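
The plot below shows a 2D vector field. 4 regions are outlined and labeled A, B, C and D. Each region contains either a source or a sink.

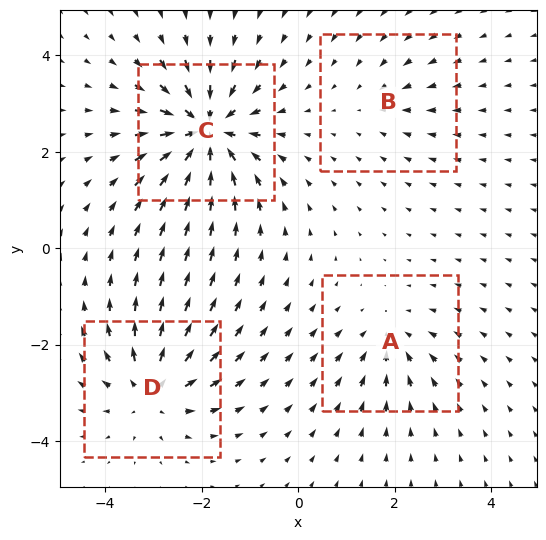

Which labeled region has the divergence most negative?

C

Divergence at each region's feature centre — A: about -4, B: about -2, C: about -8, D: about +6. Region C is most negative.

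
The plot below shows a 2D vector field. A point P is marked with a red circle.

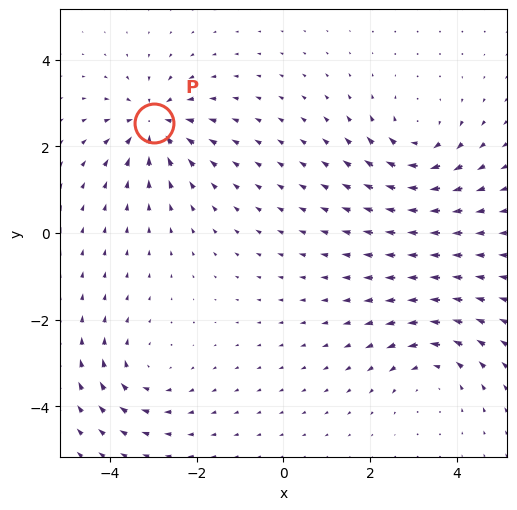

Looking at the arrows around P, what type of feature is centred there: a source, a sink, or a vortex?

At P (-3.0, 2.5) the arrows converge inward. Divergence about -5, curl ≈0 — negative divergence with near-zero curl is a sink.

sink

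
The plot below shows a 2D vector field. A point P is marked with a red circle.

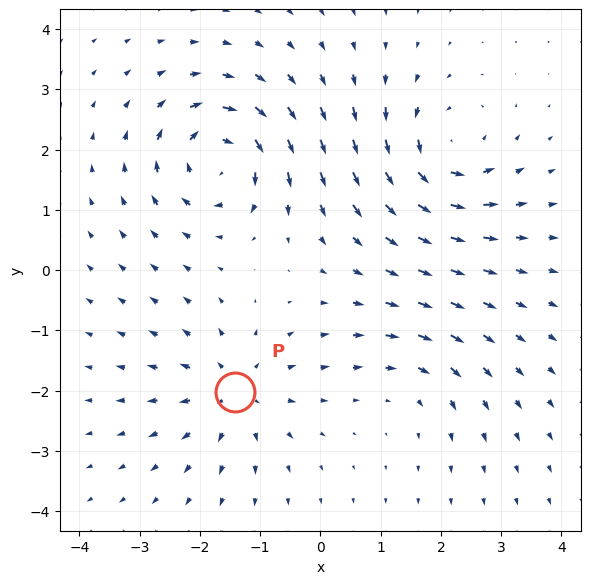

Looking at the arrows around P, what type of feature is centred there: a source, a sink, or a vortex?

At P (-1.4, -2.0) the arrows spread outward. Divergence about +5, curl ≈0 — positive divergence with near-zero curl is a source.

source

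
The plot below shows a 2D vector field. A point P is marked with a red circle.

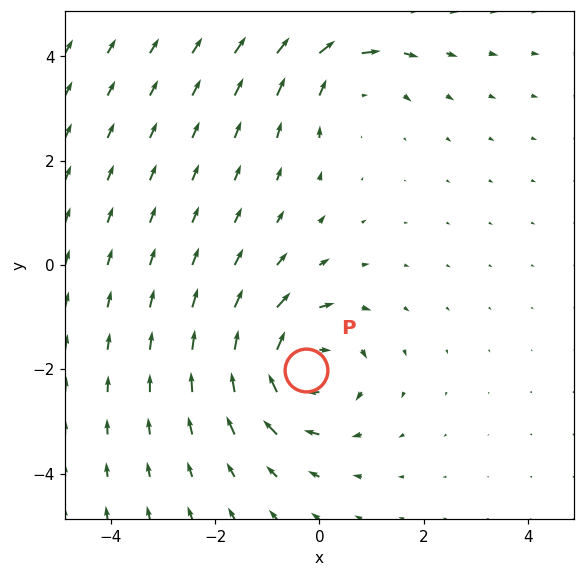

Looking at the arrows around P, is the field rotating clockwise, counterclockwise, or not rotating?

Near P at (-0.3, -2.0) the arrows circulate clockwise. The curl (z-component) there is about -6; negative curl means clockwise rotation.

clockwise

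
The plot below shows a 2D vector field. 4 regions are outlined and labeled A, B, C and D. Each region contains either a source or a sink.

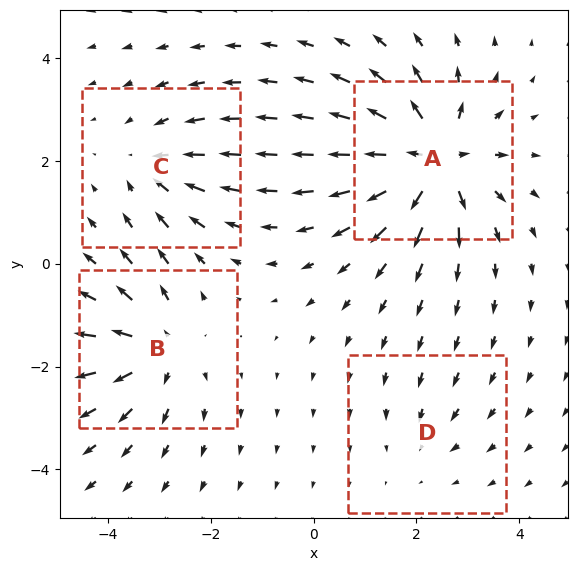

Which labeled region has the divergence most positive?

A

Divergence at each region's feature centre — A: about +8, B: about +5, C: about -4, D: about -2. Region A is most positive.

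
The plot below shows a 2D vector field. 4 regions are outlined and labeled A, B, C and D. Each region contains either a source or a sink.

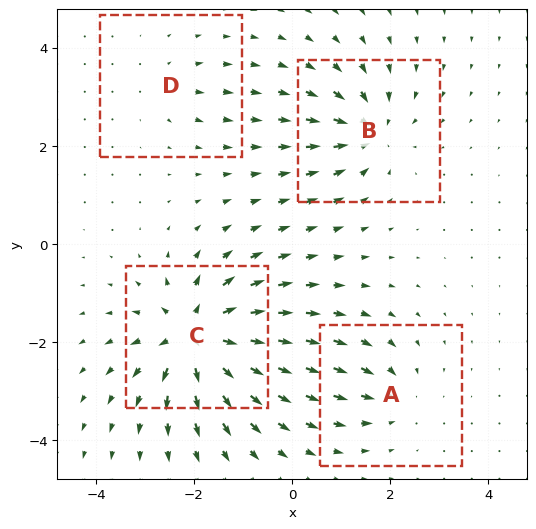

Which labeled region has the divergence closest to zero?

D

Divergence at each region's feature centre — A: about -4, B: about -6, C: about +9, D: about +3. Region D is closest to zero.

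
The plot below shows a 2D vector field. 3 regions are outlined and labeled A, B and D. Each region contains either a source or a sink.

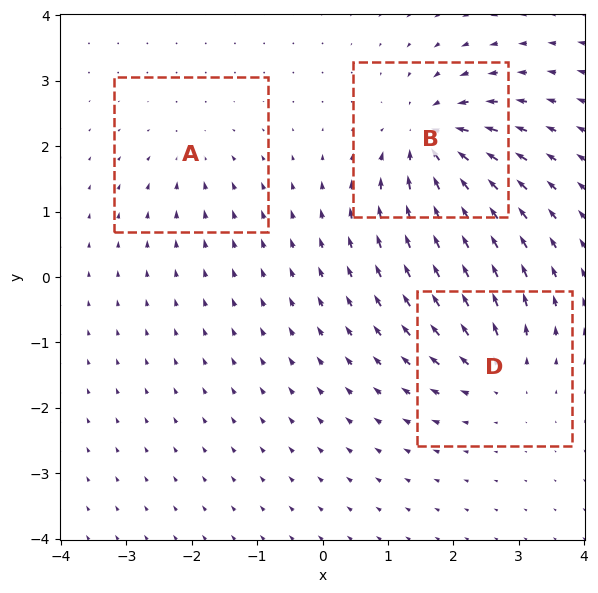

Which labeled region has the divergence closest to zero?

A

Divergence at each region's feature centre — A: about -3, B: about -6, D: about +4. Region A is closest to zero.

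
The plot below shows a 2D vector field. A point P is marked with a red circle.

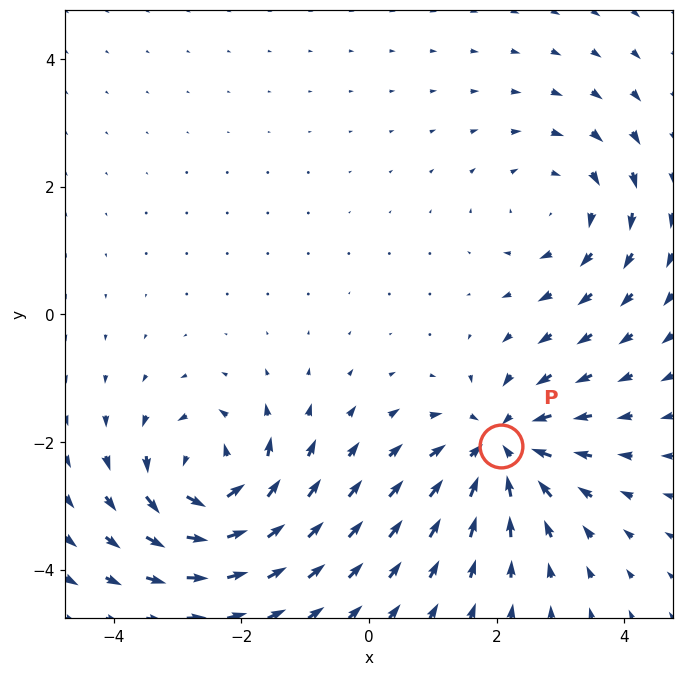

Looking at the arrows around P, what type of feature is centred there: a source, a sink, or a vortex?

At P (2.1, -2.1) the arrows converge inward. Divergence about -6, curl ≈0 — negative divergence with near-zero curl is a sink.

sink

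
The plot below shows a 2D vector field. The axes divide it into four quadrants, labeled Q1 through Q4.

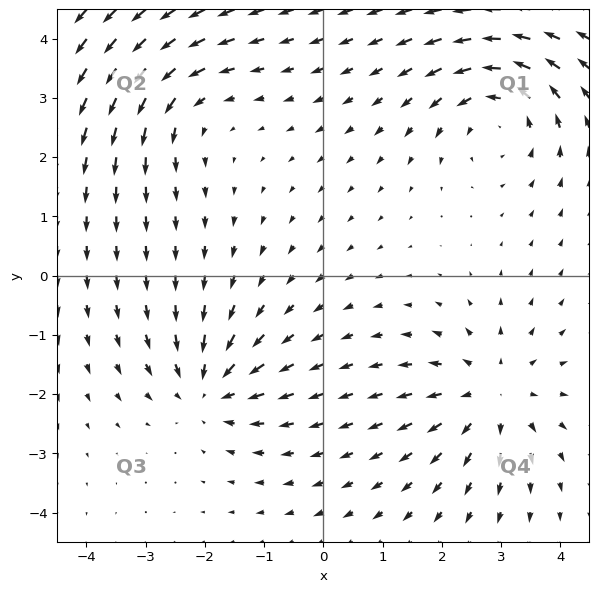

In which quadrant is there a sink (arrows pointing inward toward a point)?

Q3

The sink sits at approximately (-1.9, -1.9), which lies in quadrant Q3. The divergence there is about -4, negative as expected for a sink.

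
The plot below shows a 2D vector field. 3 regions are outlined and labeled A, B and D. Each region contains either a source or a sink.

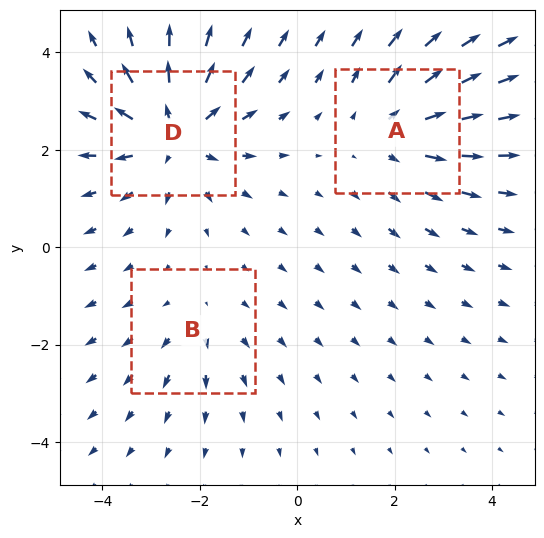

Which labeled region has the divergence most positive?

D

Divergence at each region's feature centre — A: about +3, B: about +2, D: about +4. Region D is most positive.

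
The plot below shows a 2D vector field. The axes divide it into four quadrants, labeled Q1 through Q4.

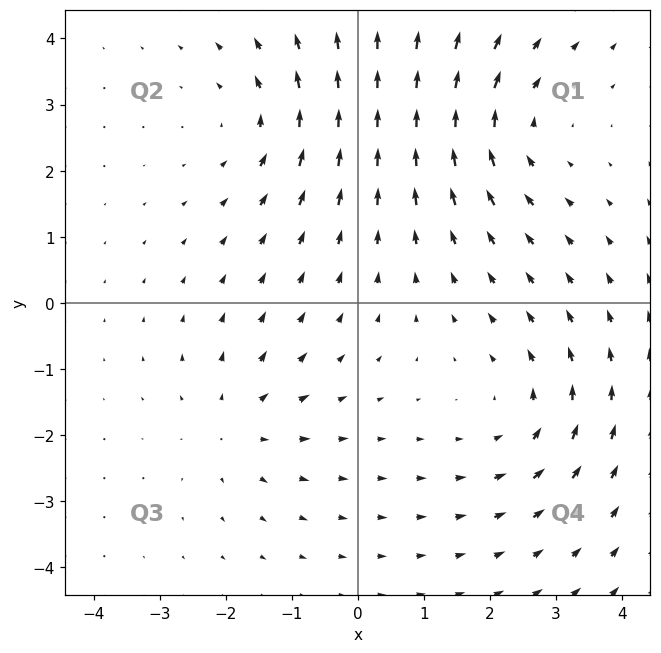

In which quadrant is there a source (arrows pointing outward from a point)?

Q3

The source sits at approximately (-1.8, -1.8), which lies in quadrant Q3. The divergence there is about +3, positive as expected for a source.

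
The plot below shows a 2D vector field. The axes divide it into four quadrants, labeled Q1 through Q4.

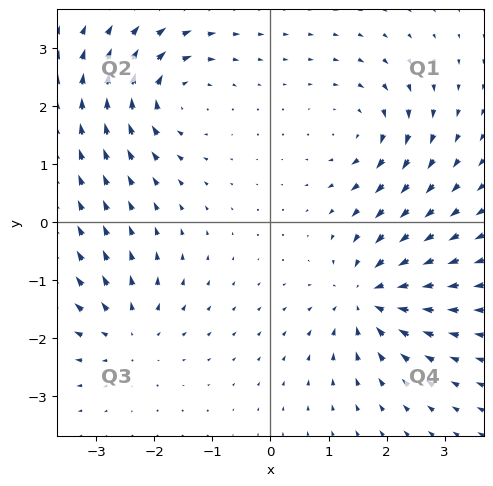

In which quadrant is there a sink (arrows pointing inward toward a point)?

The sink sits at approximately (1.7, -1.3), which lies in quadrant Q4. The divergence there is about -6, negative as expected for a sink.

Q4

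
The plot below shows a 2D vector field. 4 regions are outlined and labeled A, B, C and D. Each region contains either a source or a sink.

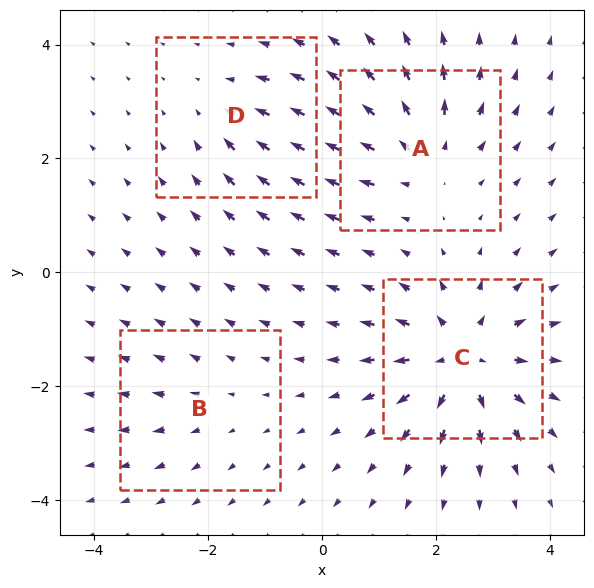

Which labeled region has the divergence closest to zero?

B

Divergence at each region's feature centre — A: about +5, B: about +2, C: about +7, D: about -3. Region B is closest to zero.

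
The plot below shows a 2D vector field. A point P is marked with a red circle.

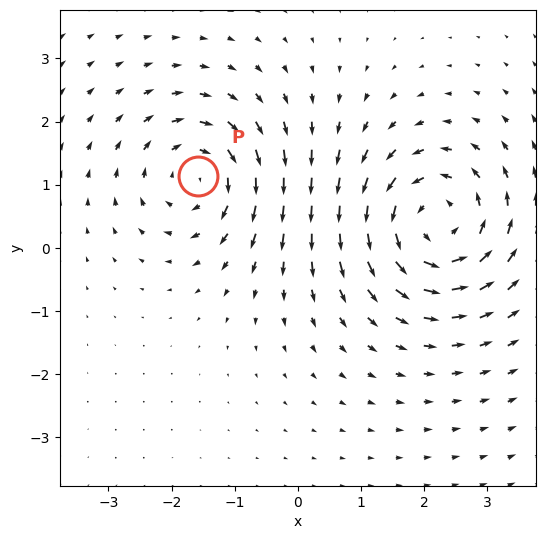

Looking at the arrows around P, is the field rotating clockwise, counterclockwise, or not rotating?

Near P at (-1.6, 1.1) the arrows circulate clockwise. The curl (z-component) there is about -4; negative curl means clockwise rotation.

clockwise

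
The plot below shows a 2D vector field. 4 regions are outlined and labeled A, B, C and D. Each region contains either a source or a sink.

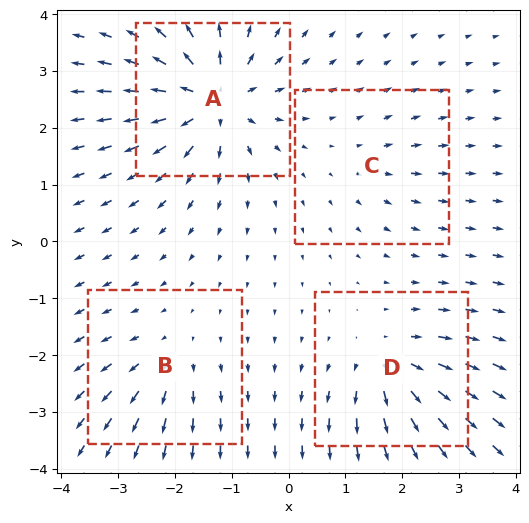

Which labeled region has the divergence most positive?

Divergence at each region's feature centre — A: about +9, B: about +4, C: about +3, D: about +6. Region A is most positive.

A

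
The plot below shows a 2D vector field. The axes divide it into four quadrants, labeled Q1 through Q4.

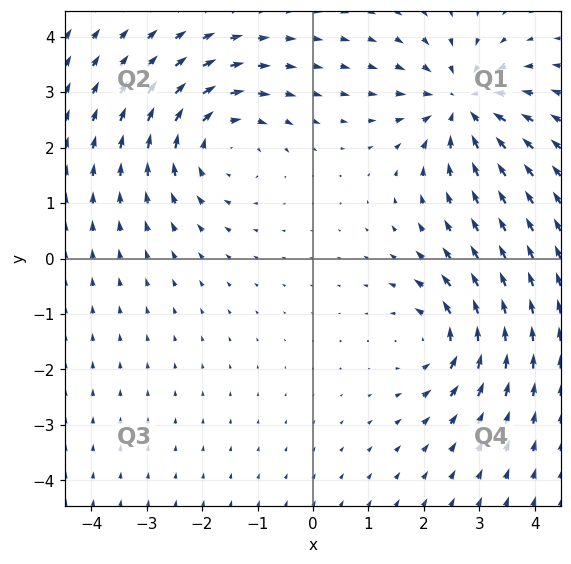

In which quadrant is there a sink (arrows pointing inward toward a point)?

Q1

The sink sits at approximately (2.7, 2.8), which lies in quadrant Q1. The divergence there is about -5, negative as expected for a sink.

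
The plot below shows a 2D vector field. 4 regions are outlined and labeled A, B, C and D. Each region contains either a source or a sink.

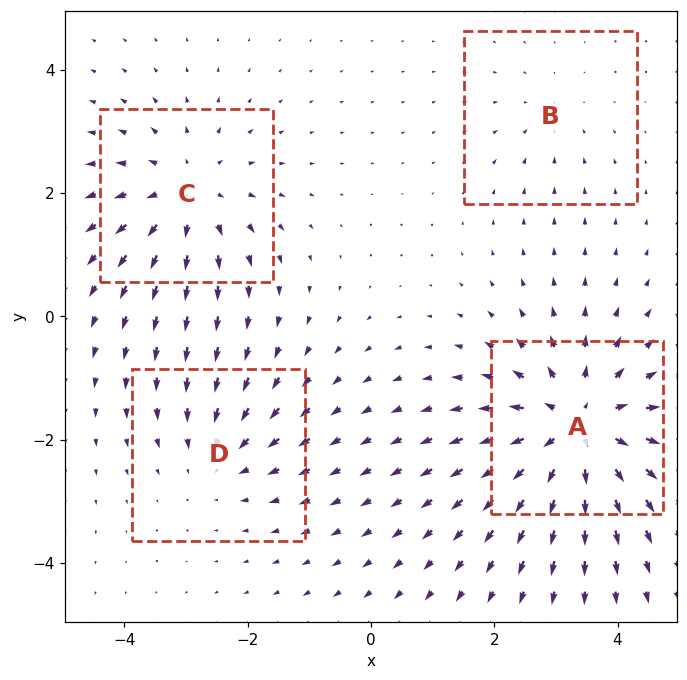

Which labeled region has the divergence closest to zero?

B

Divergence at each region's feature centre — A: about +7, B: about -2, C: about +5, D: about -3. Region B is closest to zero.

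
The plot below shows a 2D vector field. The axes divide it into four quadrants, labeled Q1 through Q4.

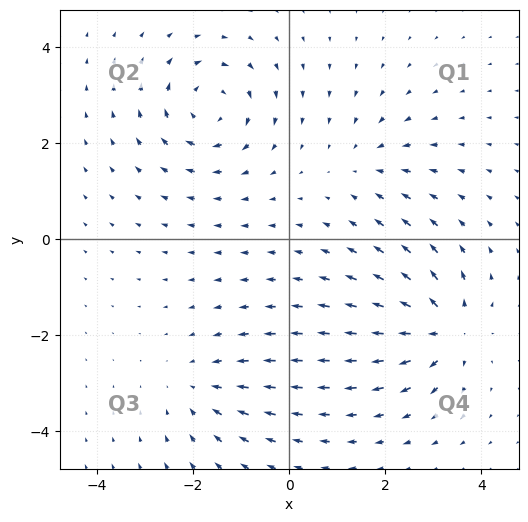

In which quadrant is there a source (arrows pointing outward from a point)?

The source sits at approximately (3.2, -1.9), which lies in quadrant Q4. The divergence there is about +6, positive as expected for a source.

Q4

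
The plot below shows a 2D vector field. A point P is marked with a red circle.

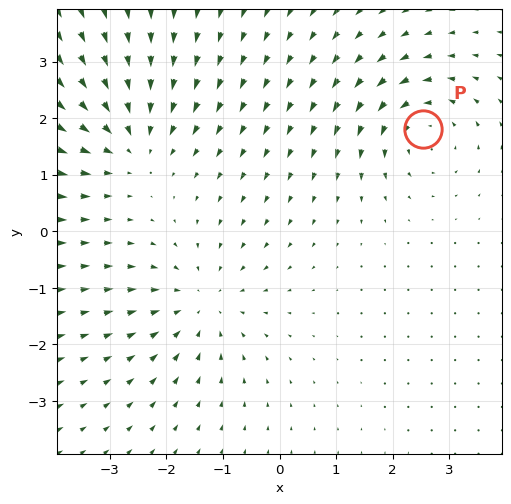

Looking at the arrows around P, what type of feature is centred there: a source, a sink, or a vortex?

At P (2.5, 1.8) the arrows circulate counterclockwise. Divergence ≈0, curl about +5 — near-zero divergence with nonzero curl is a vortex.

vortex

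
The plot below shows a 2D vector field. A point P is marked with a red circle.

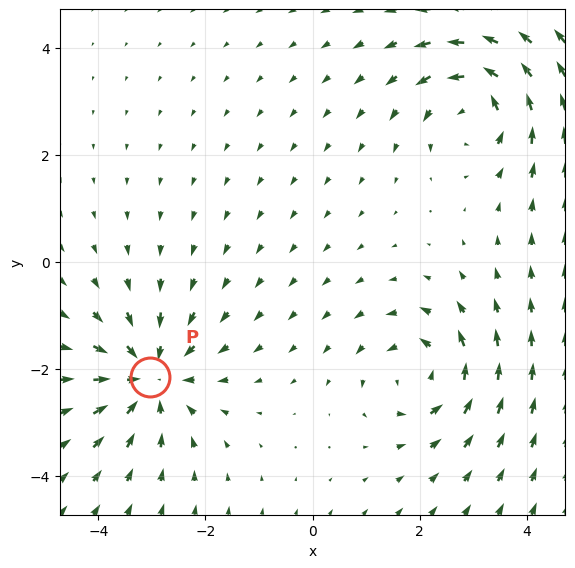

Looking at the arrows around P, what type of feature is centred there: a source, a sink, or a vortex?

sink

At P (-3.0, -2.2) the arrows converge inward. Divergence about -5, curl ≈0 — negative divergence with near-zero curl is a sink.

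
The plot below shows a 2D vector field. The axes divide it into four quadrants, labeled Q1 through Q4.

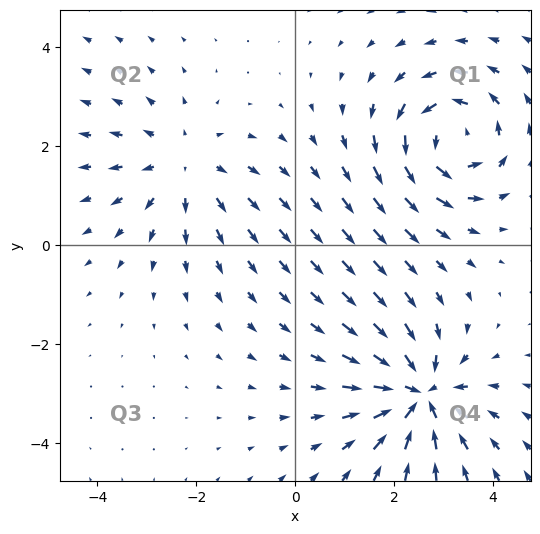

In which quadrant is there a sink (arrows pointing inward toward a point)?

Q4

The sink sits at approximately (2.5, -3.0), which lies in quadrant Q4. The divergence there is about -6, negative as expected for a sink.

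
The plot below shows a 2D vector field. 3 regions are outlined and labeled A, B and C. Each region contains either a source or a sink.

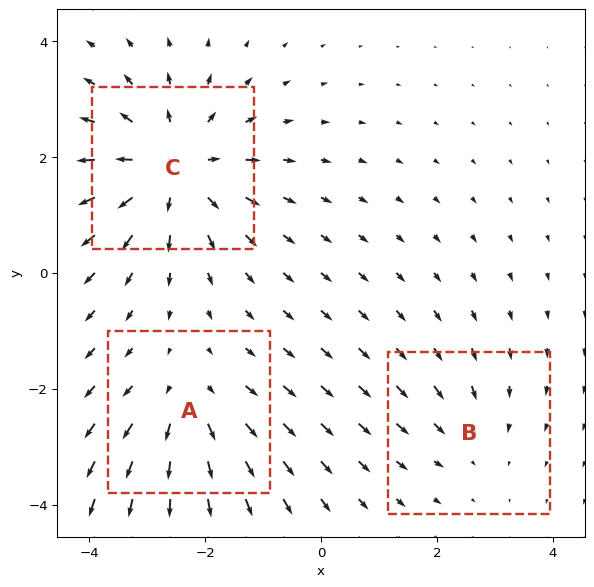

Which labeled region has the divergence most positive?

C

Divergence at each region's feature centre — A: about +3, B: about -2, C: about +5. Region C is most positive.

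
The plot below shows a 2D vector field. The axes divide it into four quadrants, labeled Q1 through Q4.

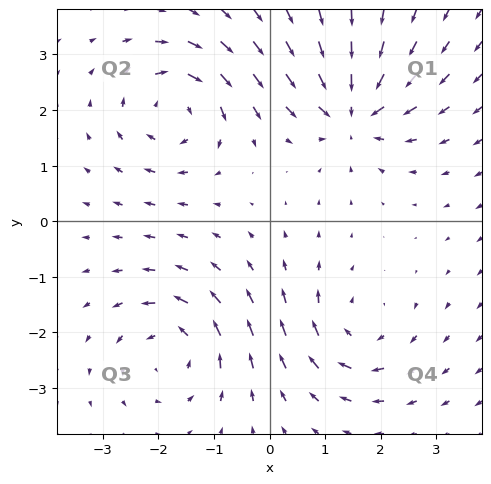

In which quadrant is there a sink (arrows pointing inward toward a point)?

Q1

The sink sits at approximately (1.5, 2.0), which lies in quadrant Q1. The divergence there is about -6, negative as expected for a sink.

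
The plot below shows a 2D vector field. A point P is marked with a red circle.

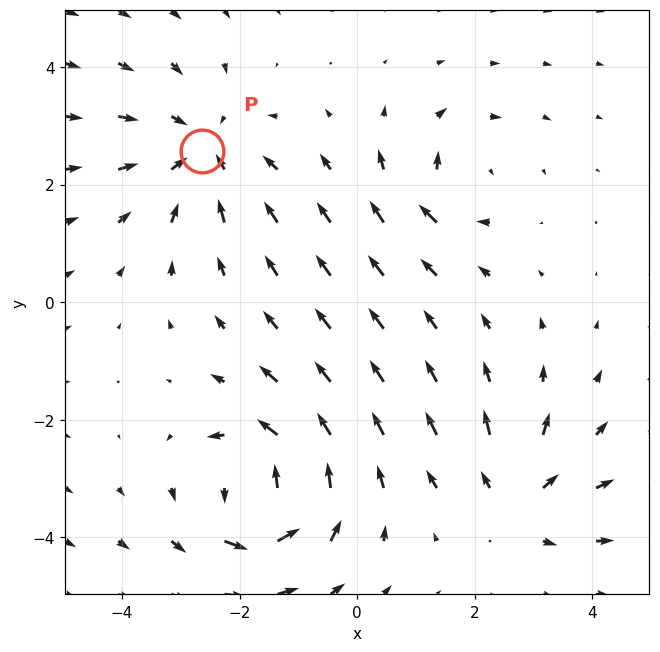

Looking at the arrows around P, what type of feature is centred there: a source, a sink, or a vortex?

At P (-2.6, 2.6) the arrows converge inward. Divergence about -3, curl ≈0 — negative divergence with near-zero curl is a sink.

sink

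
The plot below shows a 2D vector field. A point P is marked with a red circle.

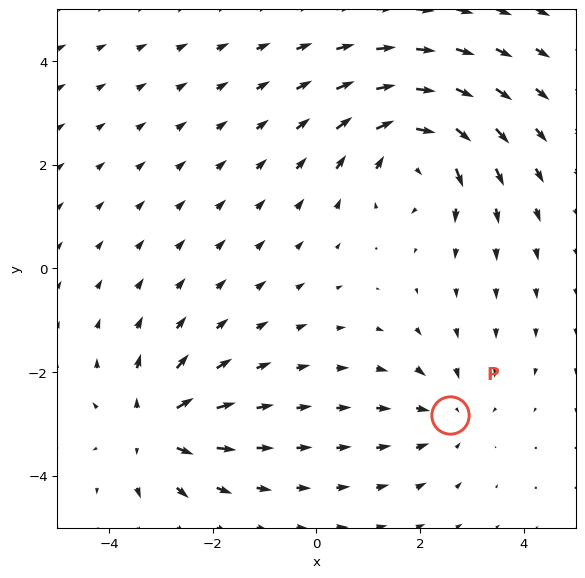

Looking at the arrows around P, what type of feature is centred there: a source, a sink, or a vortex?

sink

At P (2.6, -2.8) the arrows converge inward. Divergence about -2, curl ≈0 — negative divergence with near-zero curl is a sink.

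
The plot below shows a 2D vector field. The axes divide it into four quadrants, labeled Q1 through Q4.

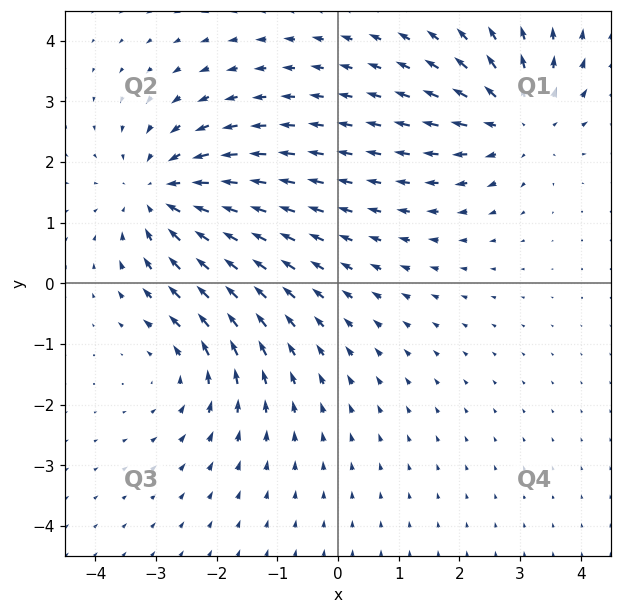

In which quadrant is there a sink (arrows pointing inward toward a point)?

Q2

The sink sits at approximately (-2.9, 1.5), which lies in quadrant Q2. The divergence there is about -3, negative as expected for a sink.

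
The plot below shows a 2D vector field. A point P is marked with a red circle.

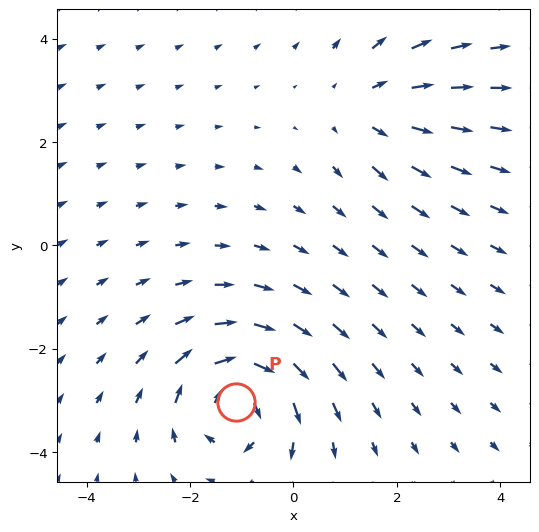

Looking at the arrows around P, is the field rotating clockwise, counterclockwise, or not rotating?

Near P at (-1.1, -3.0) the arrows circulate clockwise. The curl (z-component) there is about -5; negative curl means clockwise rotation.

clockwise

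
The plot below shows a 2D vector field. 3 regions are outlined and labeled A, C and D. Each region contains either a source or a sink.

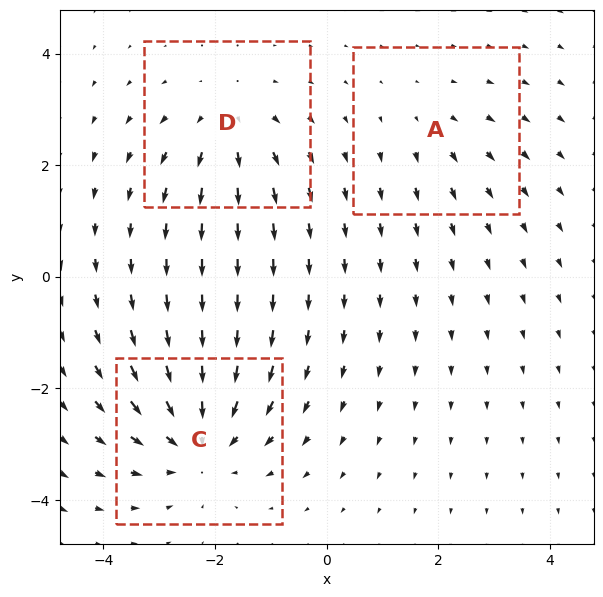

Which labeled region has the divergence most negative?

C

Divergence at each region's feature centre — A: about +2, C: about -4, D: about +3. Region C is most negative.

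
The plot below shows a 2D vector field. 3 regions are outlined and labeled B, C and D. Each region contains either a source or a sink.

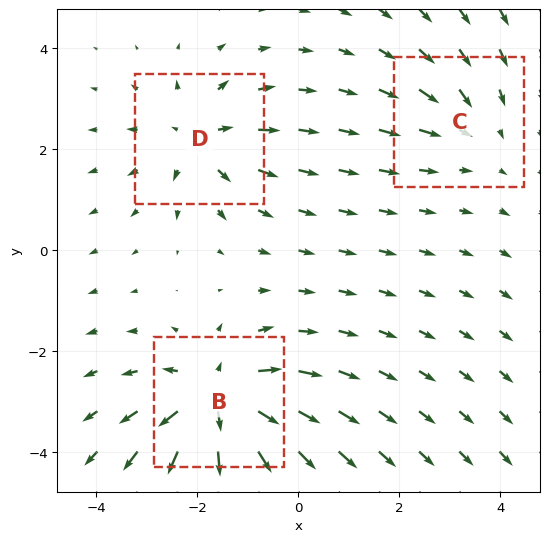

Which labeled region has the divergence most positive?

Divergence at each region's feature centre — B: about +6, C: about -2, D: about +4. Region B is most positive.

B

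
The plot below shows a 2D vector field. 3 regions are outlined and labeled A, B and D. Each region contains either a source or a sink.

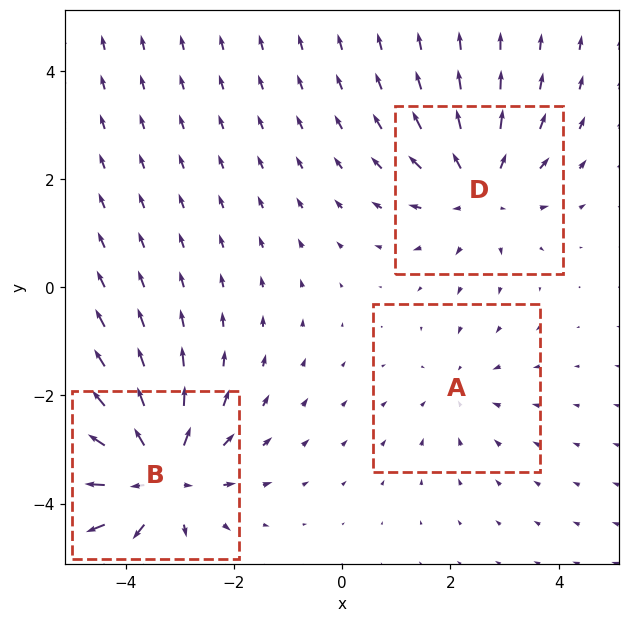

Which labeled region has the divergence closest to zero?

A

Divergence at each region's feature centre — A: about -2, B: about +4, D: about +3. Region A is closest to zero.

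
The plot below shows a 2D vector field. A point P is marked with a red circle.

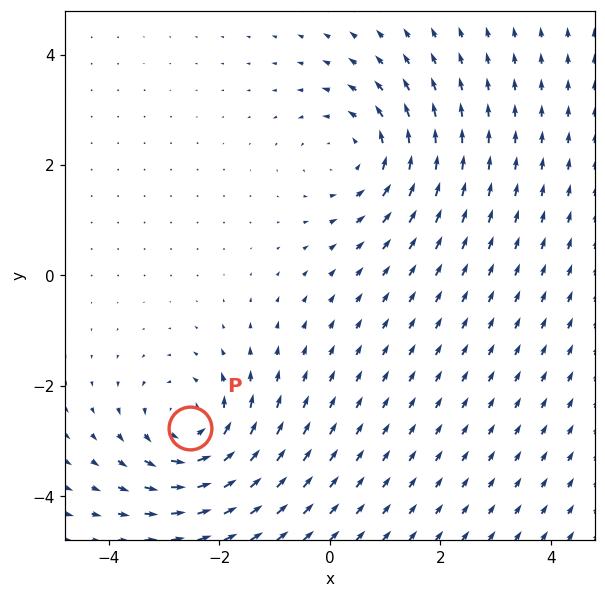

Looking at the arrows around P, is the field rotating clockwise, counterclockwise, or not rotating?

Near P at (-2.5, -2.8) the arrows circulate counterclockwise. The curl (z-component) there is about +4; positive curl means counterclockwise rotation.

counterclockwise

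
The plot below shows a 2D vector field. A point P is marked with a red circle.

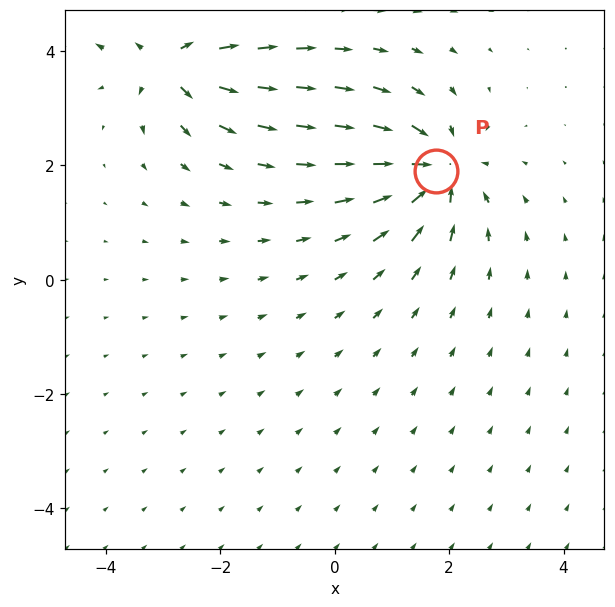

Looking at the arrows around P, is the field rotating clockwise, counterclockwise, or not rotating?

Near P at (1.8, 1.9) the arrows show no circulation. The curl there is ≈0.

not rotating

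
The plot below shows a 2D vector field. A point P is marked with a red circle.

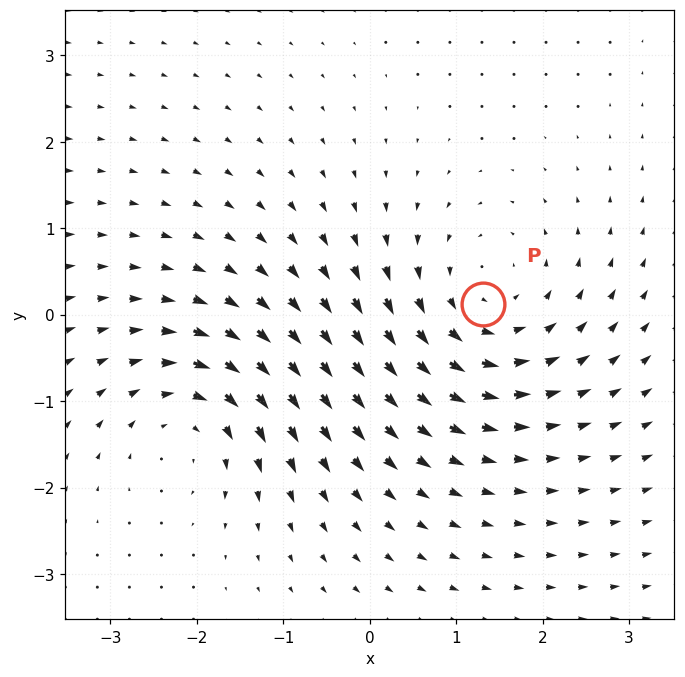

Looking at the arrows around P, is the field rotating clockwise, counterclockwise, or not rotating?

counterclockwise

Near P at (1.3, 0.1) the arrows circulate counterclockwise. The curl (z-component) there is about +4; positive curl means counterclockwise rotation.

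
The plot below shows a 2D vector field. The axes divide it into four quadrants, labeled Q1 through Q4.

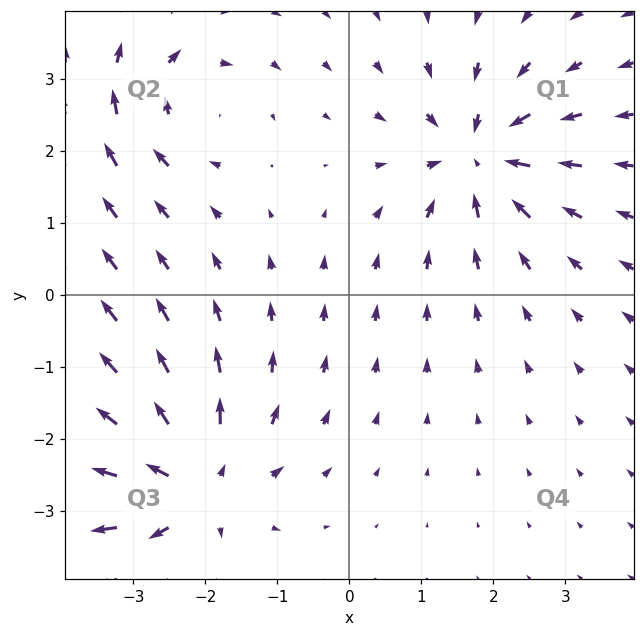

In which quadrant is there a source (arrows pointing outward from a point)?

The source sits at approximately (-2.2, -2.6), which lies in quadrant Q3. The divergence there is about +5, positive as expected for a source.

Q3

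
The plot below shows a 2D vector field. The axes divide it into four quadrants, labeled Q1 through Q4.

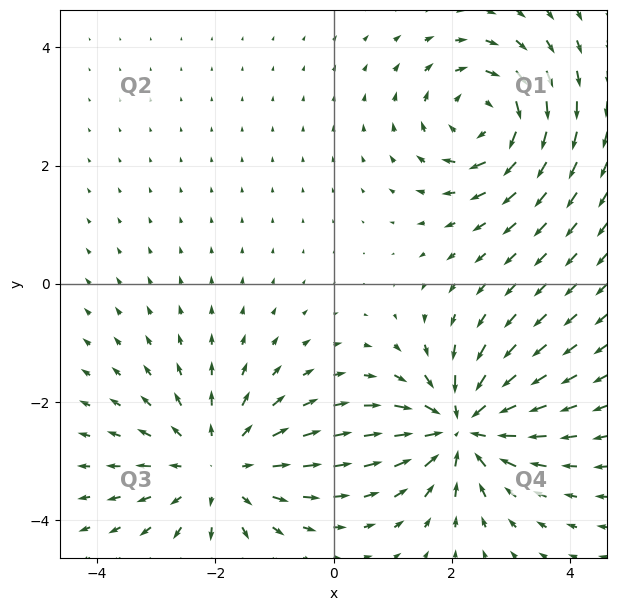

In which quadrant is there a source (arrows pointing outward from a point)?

The source sits at approximately (-1.9, -3.1), which lies in quadrant Q3. The divergence there is about +3, positive as expected for a source.

Q3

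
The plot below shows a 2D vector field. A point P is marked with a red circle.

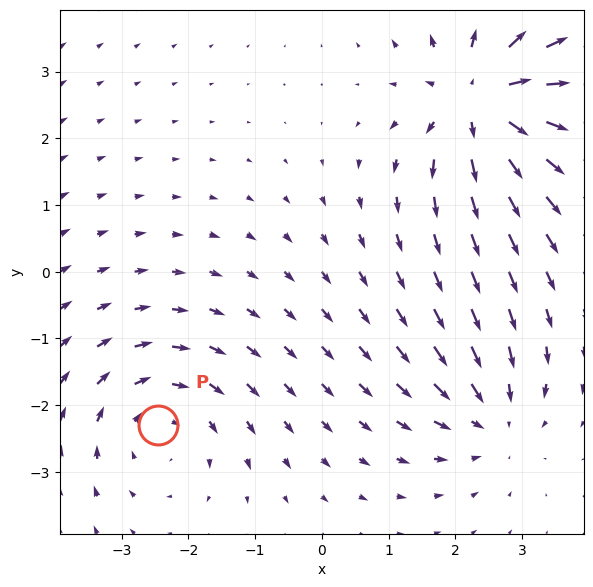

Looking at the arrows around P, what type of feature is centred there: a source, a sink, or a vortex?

At P (-2.4, -2.3) the arrows circulate clockwise. Divergence ≈0, curl about -3 — near-zero divergence with nonzero curl is a vortex.

vortex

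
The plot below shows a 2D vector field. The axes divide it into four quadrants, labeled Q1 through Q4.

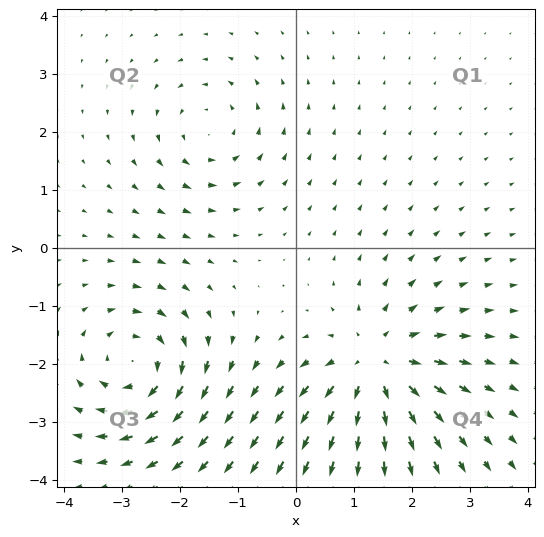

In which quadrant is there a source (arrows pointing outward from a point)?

The source sits at approximately (1.4, -2.0), which lies in quadrant Q4. The divergence there is about +5, positive as expected for a source.

Q4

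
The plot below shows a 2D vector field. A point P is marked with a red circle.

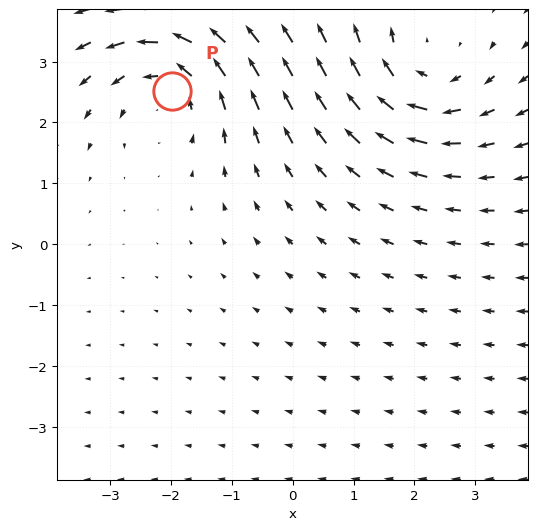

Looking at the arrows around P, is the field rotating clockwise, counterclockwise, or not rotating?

counterclockwise

Near P at (-2.0, 2.5) the arrows circulate counterclockwise. The curl (z-component) there is about +4; positive curl means counterclockwise rotation.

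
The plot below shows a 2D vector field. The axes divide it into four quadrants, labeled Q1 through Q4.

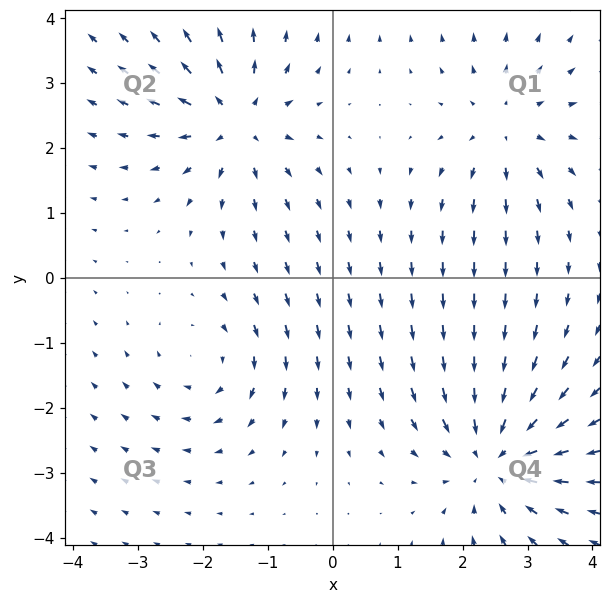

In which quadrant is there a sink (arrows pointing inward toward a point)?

The sink sits at approximately (2.5, -2.8), which lies in quadrant Q4. The divergence there is about -4, negative as expected for a sink.

Q4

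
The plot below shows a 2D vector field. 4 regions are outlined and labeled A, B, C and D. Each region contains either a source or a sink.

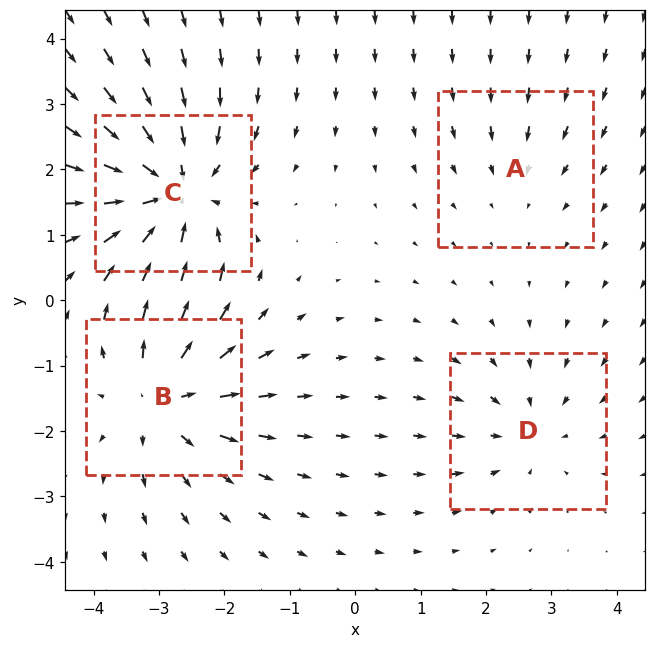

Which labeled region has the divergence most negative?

Divergence at each region's feature centre — A: about -2, B: about +6, C: about -7, D: about -3. Region C is most negative.

C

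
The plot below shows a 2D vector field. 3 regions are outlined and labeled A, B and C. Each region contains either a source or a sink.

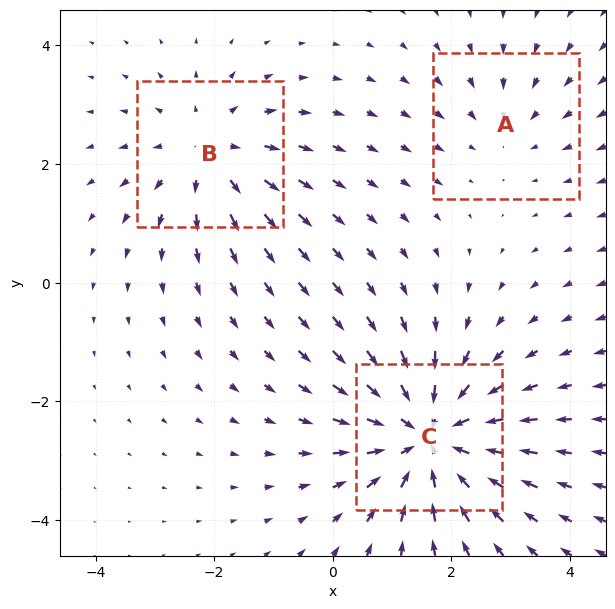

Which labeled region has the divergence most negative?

C

Divergence at each region's feature centre — A: about -2, B: about +3, C: about -5. Region C is most negative.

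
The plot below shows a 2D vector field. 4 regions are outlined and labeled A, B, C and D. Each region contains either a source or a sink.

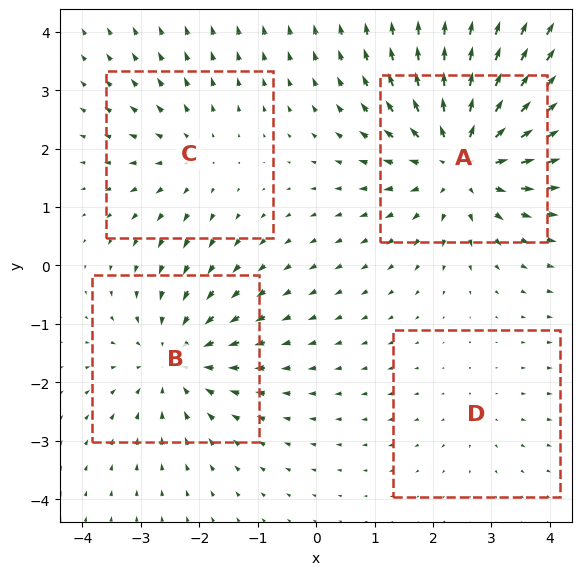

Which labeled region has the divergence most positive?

Divergence at each region's feature centre — A: about +6, B: about -4, C: about +3, D: about +2. Region A is most positive.

A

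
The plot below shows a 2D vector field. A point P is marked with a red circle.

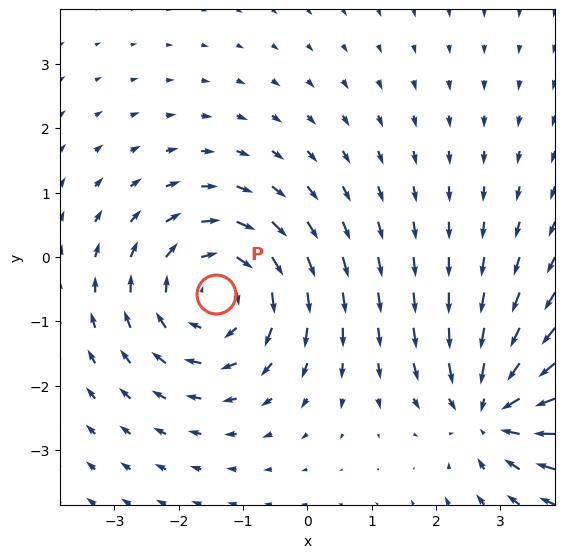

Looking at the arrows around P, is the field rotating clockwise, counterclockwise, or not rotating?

Near P at (-1.4, -0.6) the arrows circulate clockwise. The curl (z-component) there is about -3; negative curl means clockwise rotation.

clockwise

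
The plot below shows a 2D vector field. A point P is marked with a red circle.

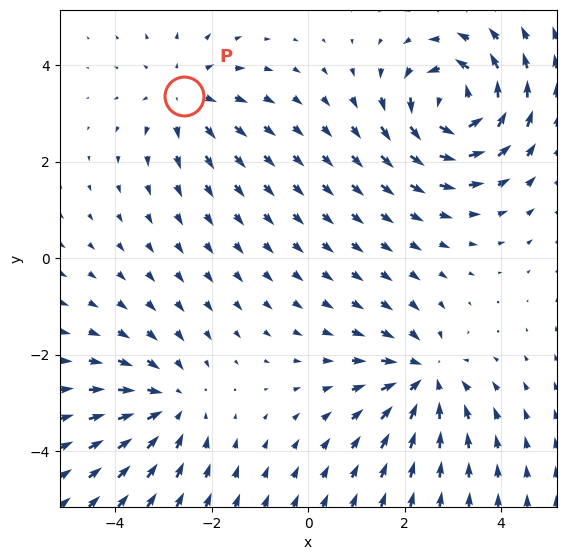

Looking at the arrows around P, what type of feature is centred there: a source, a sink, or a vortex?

source

At P (-2.6, 3.4) the arrows spread outward. Divergence about +3, curl ≈0 — positive divergence with near-zero curl is a source.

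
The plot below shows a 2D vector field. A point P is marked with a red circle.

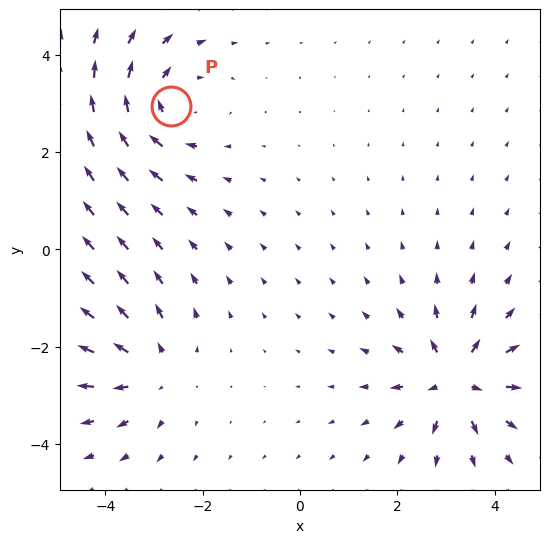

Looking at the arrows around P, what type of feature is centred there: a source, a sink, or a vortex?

vortex

At P (-2.7, 2.9) the arrows circulate clockwise. Divergence ≈0, curl about -4 — near-zero divergence with nonzero curl is a vortex.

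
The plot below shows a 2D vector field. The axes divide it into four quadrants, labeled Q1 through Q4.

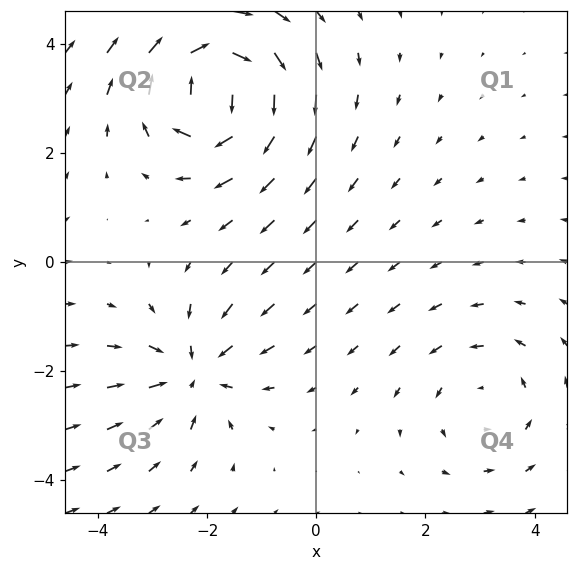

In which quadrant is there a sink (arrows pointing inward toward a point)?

The sink sits at approximately (-2.2, -2.0), which lies in quadrant Q3. The divergence there is about -4, negative as expected for a sink.

Q3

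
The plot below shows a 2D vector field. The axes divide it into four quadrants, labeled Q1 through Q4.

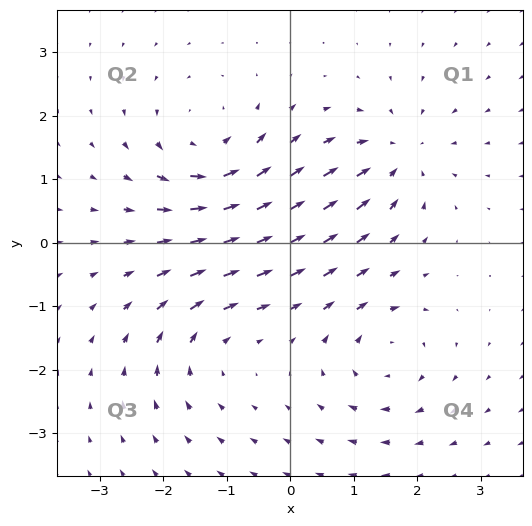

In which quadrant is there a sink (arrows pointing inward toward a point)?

Q1

The sink sits at approximately (1.7, 1.4), which lies in quadrant Q1. The divergence there is about -4, negative as expected for a sink.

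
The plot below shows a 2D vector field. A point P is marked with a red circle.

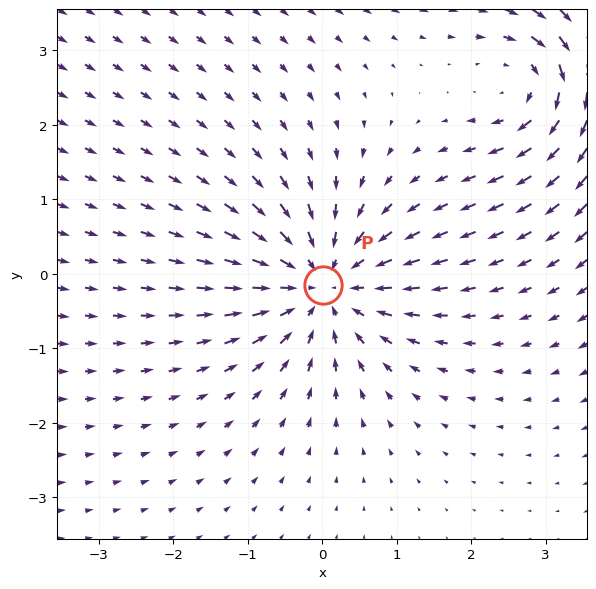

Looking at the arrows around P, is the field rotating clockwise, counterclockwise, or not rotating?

not rotating

Near P at (0.0, -0.2) the arrows show no circulation. The curl there is ≈0.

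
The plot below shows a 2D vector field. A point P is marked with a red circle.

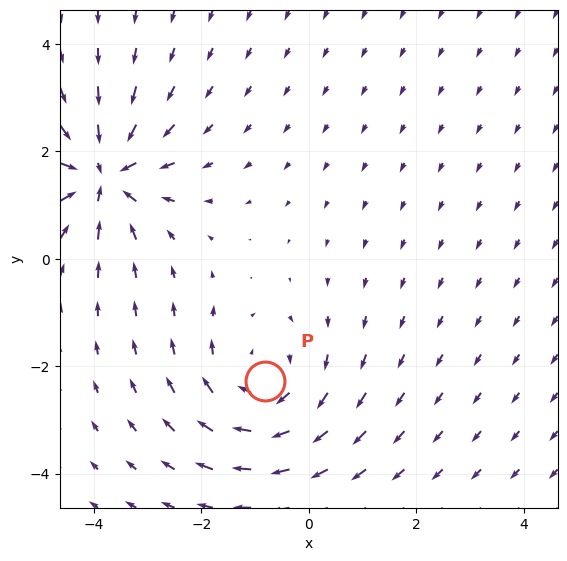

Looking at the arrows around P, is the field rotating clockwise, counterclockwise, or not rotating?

clockwise

Near P at (-0.8, -2.3) the arrows circulate clockwise. The curl (z-component) there is about -3; negative curl means clockwise rotation.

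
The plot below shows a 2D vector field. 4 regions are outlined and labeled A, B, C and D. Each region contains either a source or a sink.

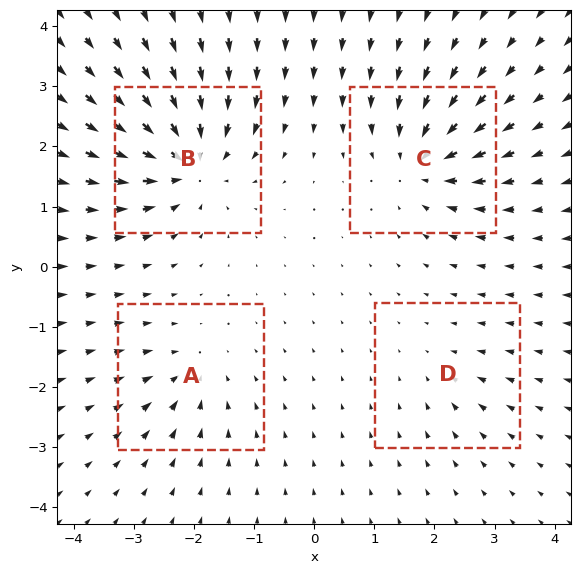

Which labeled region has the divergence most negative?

B

Divergence at each region's feature centre — A: about -4, B: about -8, C: about -7, D: about -3. Region B is most negative.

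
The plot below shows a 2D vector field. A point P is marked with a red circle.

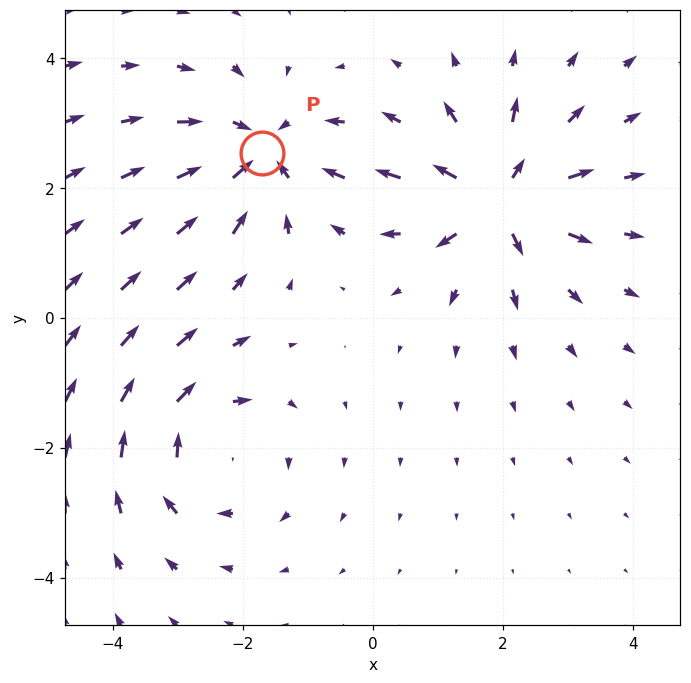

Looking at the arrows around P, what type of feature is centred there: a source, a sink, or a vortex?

At P (-1.7, 2.5) the arrows converge inward. Divergence about -3, curl ≈0 — negative divergence with near-zero curl is a sink.

sink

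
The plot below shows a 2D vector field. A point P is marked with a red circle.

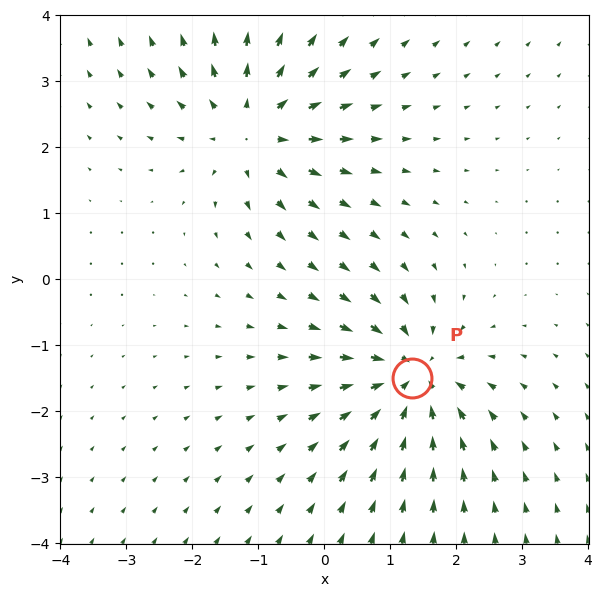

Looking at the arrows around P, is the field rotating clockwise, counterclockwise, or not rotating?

Near P at (1.3, -1.5) the arrows show no circulation. The curl there is ≈0.

not rotating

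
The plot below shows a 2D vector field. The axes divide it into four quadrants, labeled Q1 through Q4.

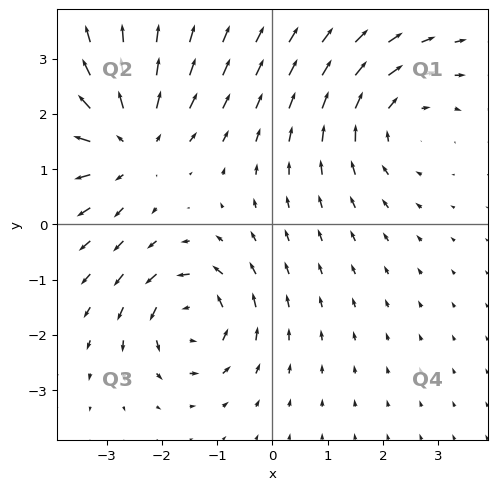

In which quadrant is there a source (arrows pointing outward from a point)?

The source sits at approximately (-2.6, 1.5), which lies in quadrant Q2. The divergence there is about +4, positive as expected for a source.

Q2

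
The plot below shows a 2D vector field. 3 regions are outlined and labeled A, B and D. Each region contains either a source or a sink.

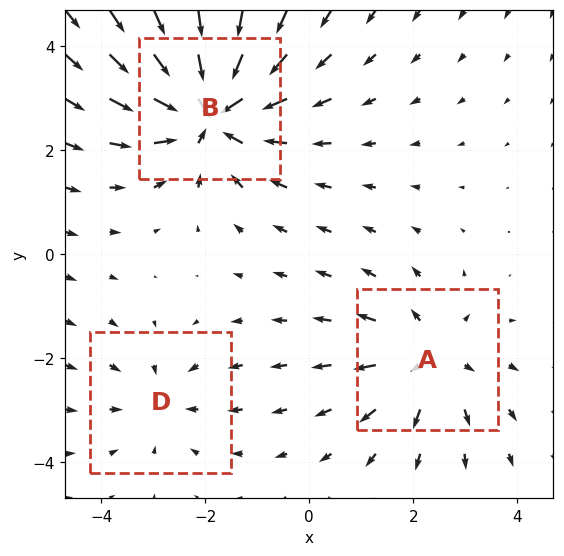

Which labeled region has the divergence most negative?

B

Divergence at each region's feature centre — A: about +3, B: about -5, D: about -2. Region B is most negative.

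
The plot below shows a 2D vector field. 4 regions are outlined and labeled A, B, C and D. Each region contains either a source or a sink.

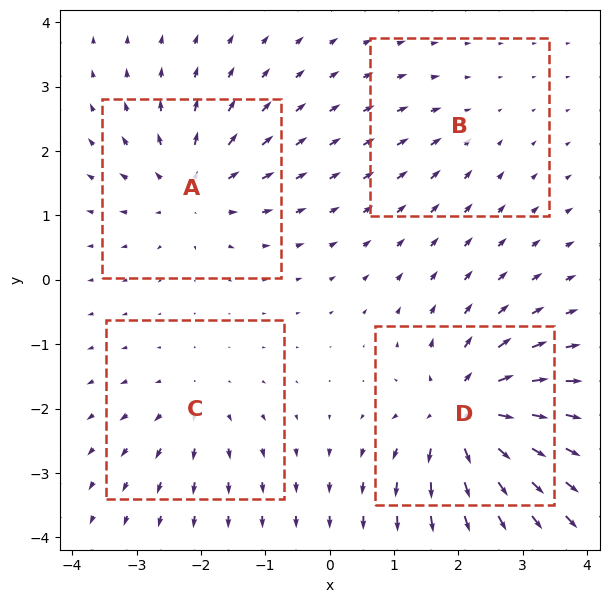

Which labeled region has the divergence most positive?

D

Divergence at each region's feature centre — A: about +6, B: about -2, C: about +4, D: about +8. Region D is most positive.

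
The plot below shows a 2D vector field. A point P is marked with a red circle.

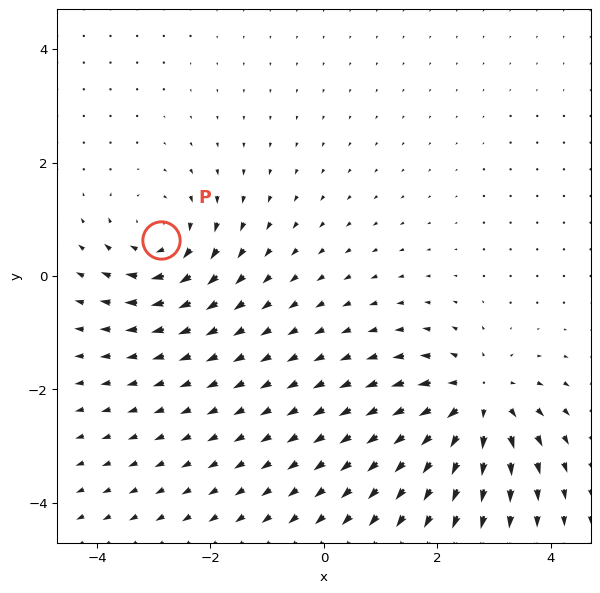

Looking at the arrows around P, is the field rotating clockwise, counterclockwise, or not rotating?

clockwise

Near P at (-2.9, 0.6) the arrows circulate clockwise. The curl (z-component) there is about -3; negative curl means clockwise rotation.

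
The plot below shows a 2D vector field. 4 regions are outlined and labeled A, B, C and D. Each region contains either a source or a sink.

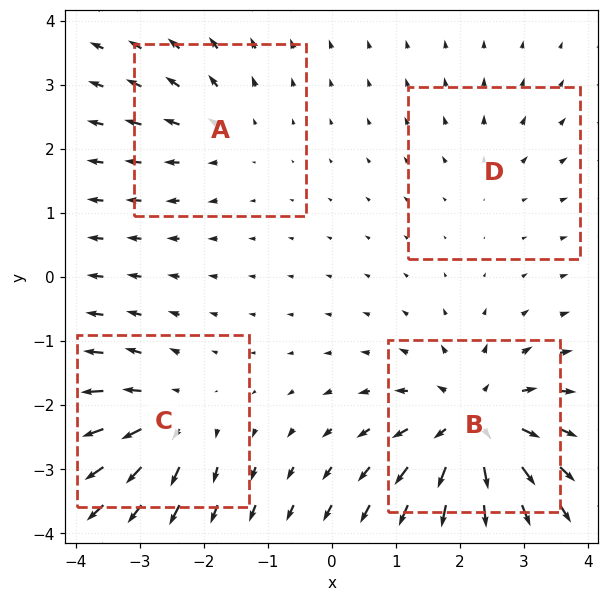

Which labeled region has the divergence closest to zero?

Divergence at each region's feature centre — A: about +3, B: about +8, C: about +5, D: about +2. Region D is closest to zero.

D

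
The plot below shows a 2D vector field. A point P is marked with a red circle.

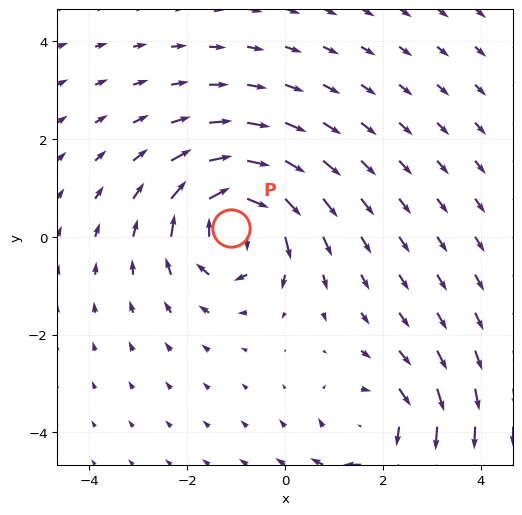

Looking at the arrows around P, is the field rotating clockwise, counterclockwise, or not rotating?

Near P at (-1.1, 0.2) the arrows circulate clockwise. The curl (z-component) there is about -5; negative curl means clockwise rotation.

clockwise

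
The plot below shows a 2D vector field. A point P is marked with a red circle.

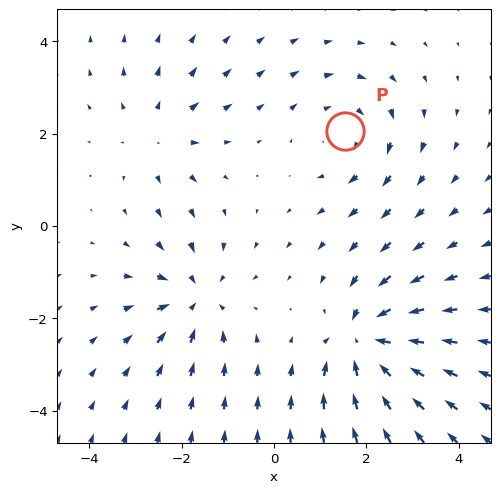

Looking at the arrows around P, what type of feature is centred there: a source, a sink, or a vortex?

At P (1.5, 2.1) the arrows circulate clockwise. Divergence ≈0, curl about -3 — near-zero divergence with nonzero curl is a vortex.

vortex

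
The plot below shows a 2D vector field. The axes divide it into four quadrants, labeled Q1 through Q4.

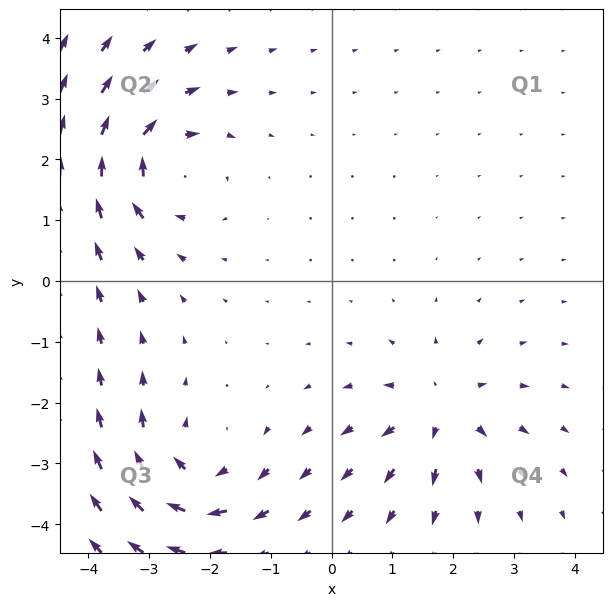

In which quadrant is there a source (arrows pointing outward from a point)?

The source sits at approximately (1.8, -2.1), which lies in quadrant Q4. The divergence there is about +5, positive as expected for a source.

Q4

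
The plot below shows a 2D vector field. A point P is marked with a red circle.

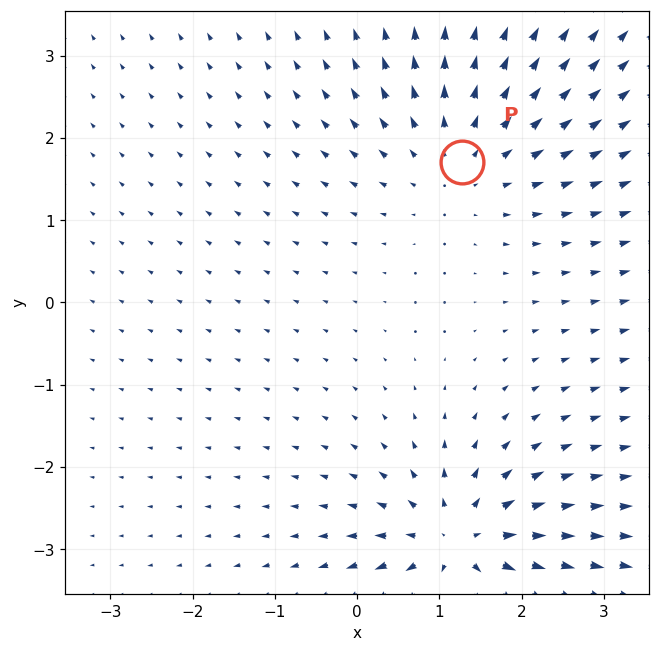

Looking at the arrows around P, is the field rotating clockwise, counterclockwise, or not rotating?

Near P at (1.3, 1.7) the arrows show no circulation. The curl there is ≈0.

not rotating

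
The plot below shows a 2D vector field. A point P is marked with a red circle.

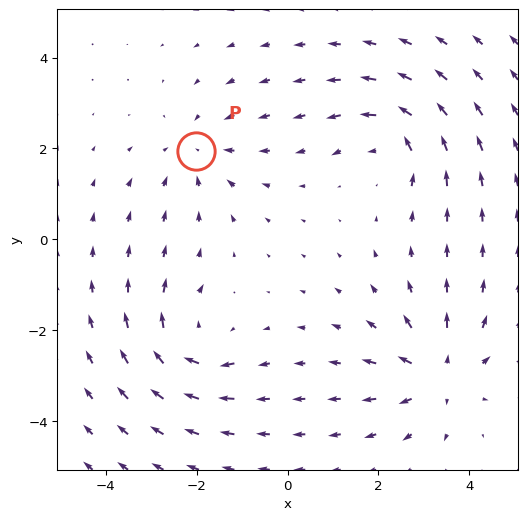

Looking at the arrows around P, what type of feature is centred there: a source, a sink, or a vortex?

At P (-2.0, 1.9) the arrows converge inward. Divergence about -3, curl ≈0 — negative divergence with near-zero curl is a sink.

sink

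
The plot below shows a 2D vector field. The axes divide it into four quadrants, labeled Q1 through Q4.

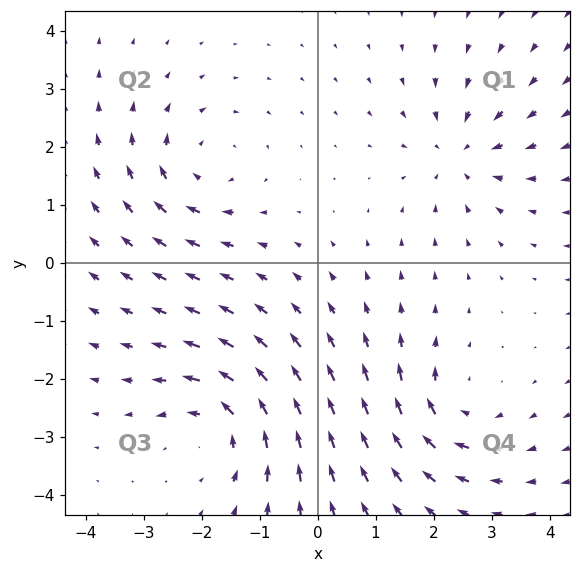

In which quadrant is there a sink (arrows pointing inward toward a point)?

Q1

The sink sits at approximately (2.5, 1.9), which lies in quadrant Q1. The divergence there is about -3, negative as expected for a sink.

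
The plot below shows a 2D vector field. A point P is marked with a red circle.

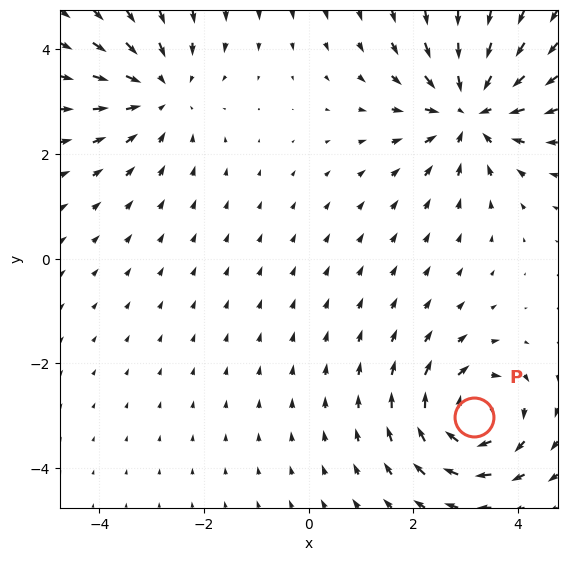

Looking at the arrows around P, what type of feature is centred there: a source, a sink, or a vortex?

vortex

At P (3.2, -3.0) the arrows circulate clockwise. Divergence ≈0, curl about -5 — near-zero divergence with nonzero curl is a vortex.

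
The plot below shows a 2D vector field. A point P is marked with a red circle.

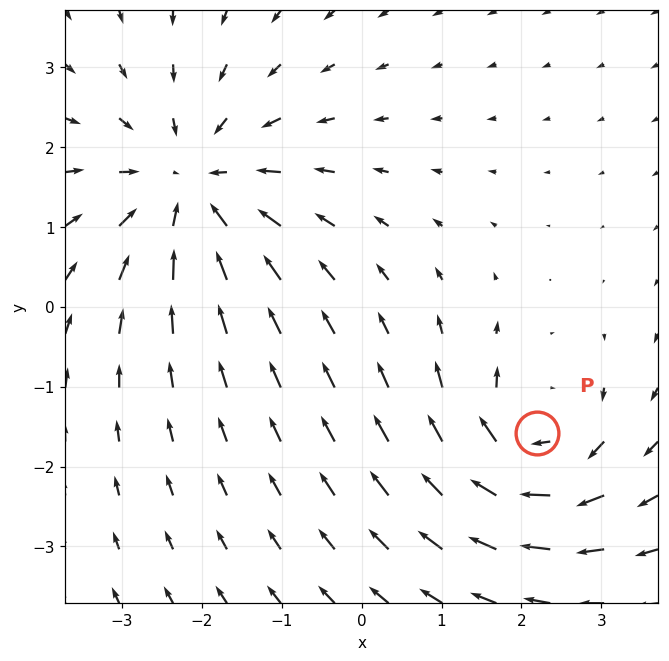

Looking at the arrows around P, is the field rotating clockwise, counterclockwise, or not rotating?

clockwise

Near P at (2.2, -1.6) the arrows circulate clockwise. The curl (z-component) there is about -4; negative curl means clockwise rotation.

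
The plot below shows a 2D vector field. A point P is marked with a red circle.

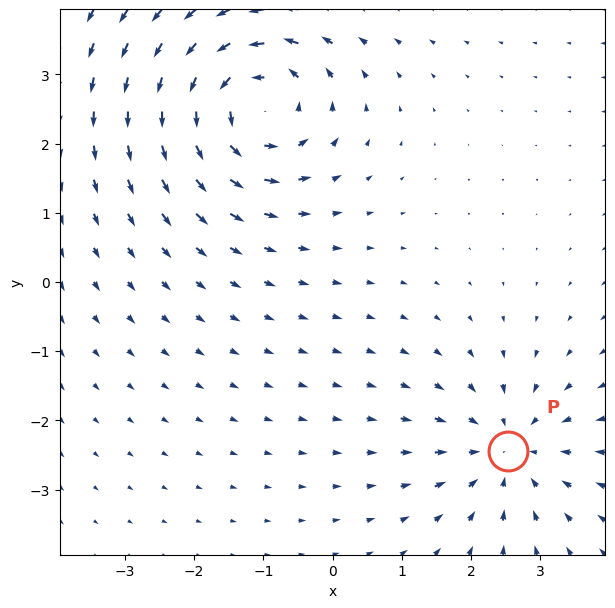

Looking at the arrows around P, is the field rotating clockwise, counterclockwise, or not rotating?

Near P at (2.5, -2.4) the arrows show no circulation. The curl there is ≈0.

not rotating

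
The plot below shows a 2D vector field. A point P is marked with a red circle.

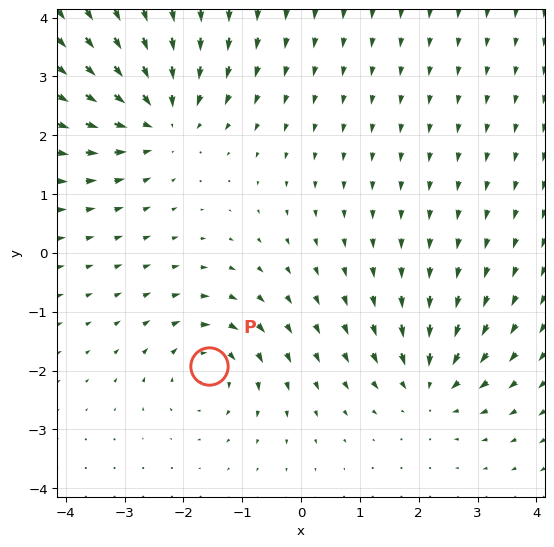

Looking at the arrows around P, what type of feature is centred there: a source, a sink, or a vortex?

At P (-1.6, -1.9) the arrows circulate clockwise. Divergence ≈0, curl about -4 — near-zero divergence with nonzero curl is a vortex.

vortex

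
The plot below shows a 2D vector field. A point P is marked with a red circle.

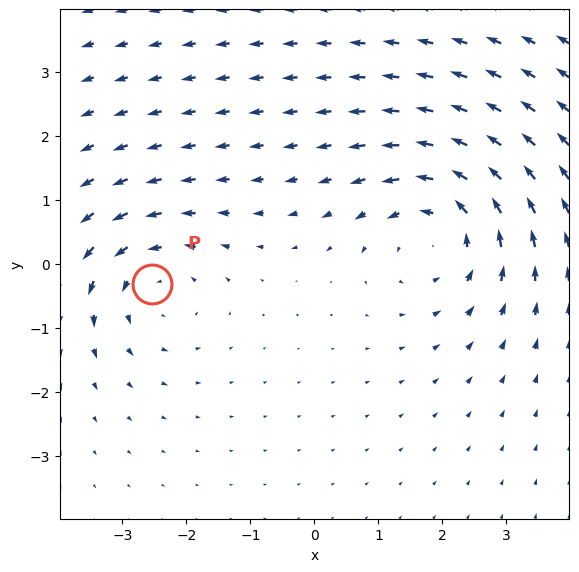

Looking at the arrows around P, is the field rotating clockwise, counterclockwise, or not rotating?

Near P at (-2.5, -0.3) the arrows circulate counterclockwise. The curl (z-component) there is about +3; positive curl means counterclockwise rotation.

counterclockwise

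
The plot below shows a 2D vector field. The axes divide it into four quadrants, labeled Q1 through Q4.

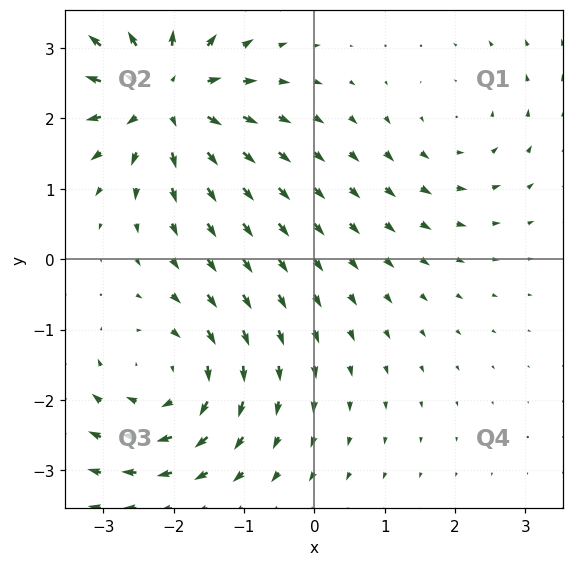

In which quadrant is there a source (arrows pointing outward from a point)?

The source sits at approximately (-2.1, 2.3), which lies in quadrant Q2. The divergence there is about +6, positive as expected for a source.

Q2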